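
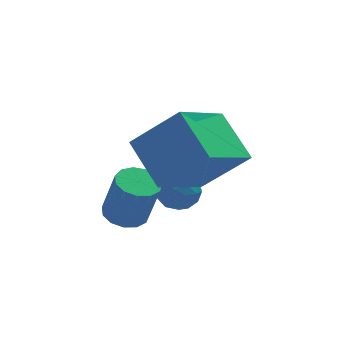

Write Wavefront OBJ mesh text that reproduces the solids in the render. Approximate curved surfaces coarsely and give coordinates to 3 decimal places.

v 1.181 -1.723 -1.034
v 1.508 -1.201 -0.965
v 1.786 -1.555 0.402
v 1.459 -2.077 0.334
v 1.179 -1.123 -0.878
v 1.457 -1.477 0.49
v 0.85 -1.235 -0.84
v 1.129 -1.59 0.527
v 0.627 -1.503 -0.864
v 0.905 -1.857 0.504
v 0.579 -1.84 -0.942
v 0.857 -2.194 0.426
v 0.722 -2.14 -1.049
v 1.001 -2.494 0.319
v 1.011 -2.308 -1.151
v 1.29 -2.662 0.217
v 1.354 -2.29 -1.216
v 1.633 -2.644 0.152
v 1.642 -2.092 -1.223
v 1.92 -2.446 0.144
v 1.783 -1.776 -1.17
v 2.062 -2.131 0.197
v 1.733 -1.444 -1.074
v 2.012 -1.799 0.293
v 1.743 -2.957 0.641
v 1.324 -1.663 1.558
v 3.139 -1.855 -0.275
v 2.72 -0.562 0.643
v 2.92 -3.438 1.857
v 2.501 -2.145 2.775
v 4.316 -2.337 0.942
v 3.897 -1.043 1.859
v 2.692 -0.55 -1.064
v 3.126 -0.966 -1.287
v 2.334 -1.274 -0.413
v 2.768 -1.69 -0.636
v 2.956 -1.186 -0.287
v 3.178 -0.738 -0.69
v 2.282 -1.502 -1.01
v 2.504 -1.054 -1.413
v 2.873 -1.554 -1.254
v 3.29 -1.359 -0.807
v 2.17 -0.881 -0.893
v 2.587 -0.686 -0.446
v 2.941 -0.694 -1.233
v 2.519 -1.546 -0.467
v 2.63 -1.25 -0.262
v 2.885 -1.494 -0.394
v 2.971 -0.561 -0.881
v 3.226 -0.805 -1.013
v 3.126 -0.935 -0.425
v 2.234 -1.435 -0.687
v 2.489 -1.679 -0.819
v 2.575 -0.746 -1.306
v 2.83 -0.99 -1.438
v 2.334 -1.305 -1.275
v 3.047 -1.284 -1.345
v 2.836 -1.71 -0.962
v 2.551 -1.599 -1.182
v 2.681 -1.336 -1.418
v 3.292 -1.17 -1.082
v 3.081 -1.596 -0.699
v 3.192 -1.299 -0.494
v 3.322 -1.036 -0.731
v 3.143 -1.516 -1.063
v 2.379 -0.644 -1.001
v 2.168 -1.07 -0.618
v 2.138 -1.204 -0.969
v 2.268 -0.941 -1.206
v 2.624 -0.53 -0.738
v 2.413 -0.956 -0.355
v 2.779 -0.904 -0.282
v 2.909 -0.641 -0.518
v 2.317 -0.724 -0.637
f 2 1 5
f 2 5 3
f 3 5 6
f 3 6 4
f 5 1 7
f 5 7 6
f 6 7 8
f 6 8 4
f 7 1 9
f 7 9 8
f 8 9 10
f 8 10 4
f 9 1 11
f 9 11 10
f 10 11 12
f 10 12 4
f 11 1 13
f 11 13 12
f 12 13 14
f 12 14 4
f 13 1 15
f 13 15 14
f 14 15 16
f 14 16 4
f 15 1 17
f 15 17 16
f 16 17 18
f 16 18 4
f 17 1 19
f 17 19 18
f 18 19 20
f 18 20 4
f 19 1 21
f 19 21 20
f 20 21 22
f 20 22 4
f 21 1 23
f 21 23 22
f 22 23 24
f 22 24 4
f 23 1 2
f 23 2 24
f 24 2 3
f 24 3 4
f 26 28 25
f 29 26 25
f 25 28 27
f 27 29 25
f 26 32 28
f 30 26 29
f 30 32 26
f 28 32 27
f 31 29 27
f 27 32 31
f 31 30 29
f 32 30 31
f 33 70 49
f 70 44 73
f 49 73 38
f 70 73 49
f 33 49 45
f 49 38 50
f 45 50 34
f 49 50 45
f 33 45 54
f 45 34 55
f 54 55 40
f 45 55 54
f 33 54 66
f 54 40 69
f 66 69 43
f 54 69 66
f 33 66 70
f 66 43 74
f 70 74 44
f 66 74 70
f 34 50 61
f 50 38 64
f 61 64 42
f 50 64 61
f 38 73 51
f 73 44 72
f 51 72 37
f 73 72 51
f 44 74 71
f 74 43 67
f 71 67 35
f 74 67 71
f 43 69 68
f 69 40 56
f 68 56 39
f 69 56 68
f 40 55 60
f 55 34 57
f 60 57 41
f 55 57 60
f 36 62 48
f 62 42 63
f 48 63 37
f 62 63 48
f 36 48 46
f 48 37 47
f 46 47 35
f 48 47 46
f 36 46 53
f 46 35 52
f 53 52 39
f 46 52 53
f 36 53 58
f 53 39 59
f 58 59 41
f 53 59 58
f 36 58 62
f 58 41 65
f 62 65 42
f 58 65 62
f 37 63 51
f 63 42 64
f 51 64 38
f 63 64 51
f 35 47 71
f 47 37 72
f 71 72 44
f 47 72 71
f 39 52 68
f 52 35 67
f 68 67 43
f 52 67 68
f 41 59 60
f 59 39 56
f 60 56 40
f 59 56 60
f 42 65 61
f 65 41 57
f 61 57 34
f 65 57 61



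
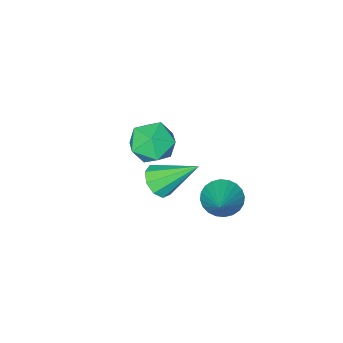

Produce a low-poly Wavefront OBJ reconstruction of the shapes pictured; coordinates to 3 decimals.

v -1.155 -1.625 -2.55
v -0.523 -1.516 -2.16
v -2.125 -0.495 -1.29
v -0.571 -1.155 -2.521
v -0.892 -1.013 -2.895
v -1.336 -1.158 -3.108
v -1.695 -1.521 -3.059
v -1.802 -1.932 -2.772
v -1.605 -2.2 -2.381
v -1.198 -2.198 -2.069
v -0.771 -1.928 -1.982
v -2.111 0.905 -2.02
v -1.668 1.105 -2.656
v -1.149 1.955 -1.02
v -1.892 1.321 -2.667
v -2.15 1.475 -2.58
v -2.402 1.541 -2.408
v -2.609 1.511 -2.177
v -2.741 1.389 -1.922
v -2.776 1.193 -1.682
v -2.711 0.953 -1.493
v -2.554 0.706 -1.385
v -2.33 0.489 -1.373
v -2.072 0.336 -1.46
v -1.82 0.269 -1.632
v -1.613 0.299 -1.863
v -1.481 0.422 -2.118
v -1.446 0.618 -2.358
v -1.511 0.858 -2.547
v -0.136 0.484 1.42
v 0.618 0.75 1.926
v -0.138 -0.87 2.134
v 0.616 -0.604 2.64
v -0.223 -0.193 2.79
v -0.222 0.644 2.349
v 0.702 -0.764 1.711
v 0.703 0.073 1.27
v 1.136 -0.021 2.106
v 0.564 0.331 2.773
v -0.084 -0.451 1.287
v -0.656 -0.099 1.954
f 2 1 4
f 2 4 3
f 4 1 5
f 4 5 3
f 5 1 6
f 5 6 3
f 6 1 7
f 6 7 3
f 7 1 8
f 7 8 3
f 8 1 9
f 8 9 3
f 9 1 10
f 9 10 3
f 10 1 11
f 10 11 3
f 11 1 2
f 11 2 3
f 13 12 15
f 13 15 14
f 15 12 16
f 15 16 14
f 16 12 17
f 16 17 14
f 17 12 18
f 17 18 14
f 18 12 19
f 18 19 14
f 19 12 20
f 19 20 14
f 20 12 21
f 20 21 14
f 21 12 22
f 21 22 14
f 22 12 23
f 22 23 14
f 23 12 24
f 23 24 14
f 24 12 25
f 24 25 14
f 25 12 26
f 25 26 14
f 26 12 27
f 26 27 14
f 27 12 28
f 27 28 14
f 28 12 29
f 28 29 14
f 29 12 13
f 29 13 14
f 30 41 35
f 30 35 31
f 30 31 37
f 30 37 40
f 30 40 41
f 31 35 39
f 35 41 34
f 41 40 32
f 40 37 36
f 37 31 38
f 33 39 34
f 33 34 32
f 33 32 36
f 33 36 38
f 33 38 39
f 34 39 35
f 32 34 41
f 36 32 40
f 38 36 37
f 39 38 31



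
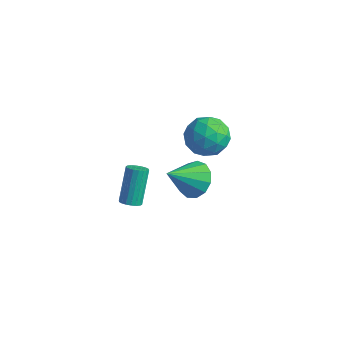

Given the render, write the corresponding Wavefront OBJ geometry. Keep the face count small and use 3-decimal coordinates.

v -0.626 -0.058 1.278
v 0.38 -0.057 1.698
v -1.194 -1.522 2.642
v 0.06 0.361 2.014
v -0.477 0.647 2.096
v -1.062 0.708 1.918
v -1.508 0.526 1.537
v -1.674 0.159 1.074
v -1.507 -0.277 0.675
v -1.06 -0.644 0.468
v -0.475 -0.825 0.518
v 0.062 -0.762 0.809
v 0.381 -0.476 1.249
v -1.017 -4.427 2.849
v -0.527 -4.577 3.075
v -0.952 -3.523 4.697
v -1.443 -3.373 4.471
v -0.471 -4.366 2.953
v -0.896 -3.313 4.575
v -0.522 -4.168 2.811
v -0.947 -3.115 4.433
v -0.672 -4.021 2.677
v -1.097 -2.968 4.299
v -0.89 -3.955 2.576
v -1.315 -2.901 4.198
v -1.133 -3.981 2.53
v -1.558 -2.928 4.152
v -1.354 -4.096 2.546
v -1.779 -3.043 4.168
v -1.508 -4.277 2.623
v -1.933 -3.223 4.245
v -1.564 -4.487 2.745
v -1.989 -3.434 4.367
v -1.513 -4.685 2.887
v -1.938 -3.632 4.509
v -1.363 -4.832 3.021
v -1.788 -3.779 4.643
v -1.145 -4.899 3.122
v -1.57 -3.845 4.744
v -0.902 -4.872 3.168
v -1.327 -3.819 4.79
v -0.681 -4.757 3.152
v -1.106 -3.704 4.774
v -2.507 2.701 2.751
v -1.562 3.155 2.087
v -1.498 0.985 3.013
v -0.553 1.439 2.349
v -0.808 1.909 3.469
v -1.431 2.97 3.307
v -1.629 1.17 1.793
v -2.252 2.231 1.631
v -1.019 2.209 1.495
v -0.512 2.666 2.531
v -2.548 1.474 2.569
v -2.041 1.931 3.605
v -2.123 3.079 2.396
v -0.937 1.061 2.704
v -1.087 1.338 3.362
v -0.531 1.605 2.972
v -2.046 2.97 3.113
v -1.49 3.237 2.723
v -1.047 2.504 3.535
v -1.57 0.903 2.377
v -1.014 1.17 1.987
v -2.529 2.535 2.128
v -1.973 2.802 1.738
v -2.013 1.636 1.565
v -1.248 2.79 1.658
v -0.656 1.781 1.812
v -1.288 1.623 1.485
v -1.654 2.246 1.39
v -0.95 3.058 2.267
v -0.357 2.049 2.421
v -0.507 2.326 3.079
v -0.873 2.949 2.984
v -0.631 2.502 1.919
v -2.703 2.091 2.679
v -2.11 1.082 2.833
v -2.187 1.191 2.116
v -2.553 1.814 2.021
v -2.404 2.359 3.288
v -1.812 1.35 3.442
v -1.406 1.894 3.71
v -1.772 2.517 3.615
v -2.429 1.638 3.181
f 2 1 4
f 2 4 3
f 4 1 5
f 4 5 3
f 5 1 6
f 5 6 3
f 6 1 7
f 6 7 3
f 7 1 8
f 7 8 3
f 8 1 9
f 8 9 3
f 9 1 10
f 9 10 3
f 10 1 11
f 10 11 3
f 11 1 12
f 11 12 3
f 12 1 13
f 12 13 3
f 13 1 2
f 13 2 3
f 15 14 18
f 15 18 16
f 16 18 19
f 16 19 17
f 18 14 20
f 18 20 19
f 19 20 21
f 19 21 17
f 20 14 22
f 20 22 21
f 21 22 23
f 21 23 17
f 22 14 24
f 22 24 23
f 23 24 25
f 23 25 17
f 24 14 26
f 24 26 25
f 25 26 27
f 25 27 17
f 26 14 28
f 26 28 27
f 27 28 29
f 27 29 17
f 28 14 30
f 28 30 29
f 29 30 31
f 29 31 17
f 30 14 32
f 30 32 31
f 31 32 33
f 31 33 17
f 32 14 34
f 32 34 33
f 33 34 35
f 33 35 17
f 34 14 36
f 34 36 35
f 35 36 37
f 35 37 17
f 36 14 38
f 36 38 37
f 37 38 39
f 37 39 17
f 38 14 40
f 38 40 39
f 39 40 41
f 39 41 17
f 40 14 42
f 40 42 41
f 41 42 43
f 41 43 17
f 42 14 15
f 42 15 43
f 43 15 16
f 43 16 17
f 44 81 60
f 81 55 84
f 60 84 49
f 81 84 60
f 44 60 56
f 60 49 61
f 56 61 45
f 60 61 56
f 44 56 65
f 56 45 66
f 65 66 51
f 56 66 65
f 44 65 77
f 65 51 80
f 77 80 54
f 65 80 77
f 44 77 81
f 77 54 85
f 81 85 55
f 77 85 81
f 45 61 72
f 61 49 75
f 72 75 53
f 61 75 72
f 49 84 62
f 84 55 83
f 62 83 48
f 84 83 62
f 55 85 82
f 85 54 78
f 82 78 46
f 85 78 82
f 54 80 79
f 80 51 67
f 79 67 50
f 80 67 79
f 51 66 71
f 66 45 68
f 71 68 52
f 66 68 71
f 47 73 59
f 73 53 74
f 59 74 48
f 73 74 59
f 47 59 57
f 59 48 58
f 57 58 46
f 59 58 57
f 47 57 64
f 57 46 63
f 64 63 50
f 57 63 64
f 47 64 69
f 64 50 70
f 69 70 52
f 64 70 69
f 47 69 73
f 69 52 76
f 73 76 53
f 69 76 73
f 48 74 62
f 74 53 75
f 62 75 49
f 74 75 62
f 46 58 82
f 58 48 83
f 82 83 55
f 58 83 82
f 50 63 79
f 63 46 78
f 79 78 54
f 63 78 79
f 52 70 71
f 70 50 67
f 71 67 51
f 70 67 71
f 53 76 72
f 76 52 68
f 72 68 45
f 76 68 72



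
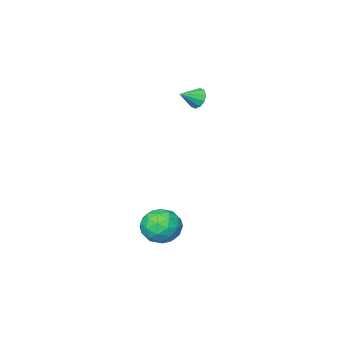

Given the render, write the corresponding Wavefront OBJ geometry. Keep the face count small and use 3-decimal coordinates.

v -4.197 -1.791 3.664
v -3.851 -1.546 3.046
v -3.063 -1.949 4.236
v -3.936 -1.179 3.316
v -4.121 -1.047 3.72
v -4.335 -1.198 4.103
v -4.496 -1.576 4.317
v -4.543 -2.036 4.283
v -4.458 -2.402 4.012
v -4.273 -2.535 3.608
v -4.059 -2.383 3.226
v -3.898 -2.006 3.011
v 0.463 2.098 -4.54
v 1.525 1.591 -4.117
v -0.605 0.809 -3.403
v 0.457 0.302 -2.98
v 0.142 1.465 -2.644
v 0.802 2.262 -3.348
v 0.118 0.138 -4.172
v 0.778 0.935 -4.876
v 1.312 0.38 -3.89
v 1.327 1.2 -2.945
v -0.407 1.2 -4.575
v -0.392 2.02 -3.63
v 1.088 1.958 -4.429
v -0.168 0.442 -3.091
v -0.353 1.126 -2.894
v 0.272 0.828 -2.645
v 0.663 2.352 -3.976
v 1.288 2.055 -3.728
v 0.475 1.98 -2.862
v -0.368 0.345 -3.792
v 0.257 0.048 -3.544
v 0.648 1.572 -4.875
v 1.273 1.274 -4.626
v 0.445 0.42 -4.658
v 1.587 0.948 -4.046
v 0.959 0.19 -3.378
v 0.76 0.093 -4.079
v 1.148 0.562 -4.492
v 1.596 1.43 -3.491
v 0.968 0.672 -2.822
v 0.783 1.356 -2.625
v 1.171 1.825 -3.039
v 1.471 0.718 -3.358
v -0.048 1.728 -4.698
v -0.676 0.97 -4.029
v -0.251 0.575 -4.481
v 0.137 1.044 -4.895
v -0.039 2.21 -4.142
v -0.667 1.452 -3.474
v -0.228 1.838 -3.028
v 0.16 2.307 -3.441
v -0.551 1.682 -4.162
f 2 1 4
f 2 4 3
f 4 1 5
f 4 5 3
f 5 1 6
f 5 6 3
f 6 1 7
f 6 7 3
f 7 1 8
f 7 8 3
f 8 1 9
f 8 9 3
f 9 1 10
f 9 10 3
f 10 1 11
f 10 11 3
f 11 1 12
f 11 12 3
f 12 1 2
f 12 2 3
f 13 50 29
f 50 24 53
f 29 53 18
f 50 53 29
f 13 29 25
f 29 18 30
f 25 30 14
f 29 30 25
f 13 25 34
f 25 14 35
f 34 35 20
f 25 35 34
f 13 34 46
f 34 20 49
f 46 49 23
f 34 49 46
f 13 46 50
f 46 23 54
f 50 54 24
f 46 54 50
f 14 30 41
f 30 18 44
f 41 44 22
f 30 44 41
f 18 53 31
f 53 24 52
f 31 52 17
f 53 52 31
f 24 54 51
f 54 23 47
f 51 47 15
f 54 47 51
f 23 49 48
f 49 20 36
f 48 36 19
f 49 36 48
f 20 35 40
f 35 14 37
f 40 37 21
f 35 37 40
f 16 42 28
f 42 22 43
f 28 43 17
f 42 43 28
f 16 28 26
f 28 17 27
f 26 27 15
f 28 27 26
f 16 26 33
f 26 15 32
f 33 32 19
f 26 32 33
f 16 33 38
f 33 19 39
f 38 39 21
f 33 39 38
f 16 38 42
f 38 21 45
f 42 45 22
f 38 45 42
f 17 43 31
f 43 22 44
f 31 44 18
f 43 44 31
f 15 27 51
f 27 17 52
f 51 52 24
f 27 52 51
f 19 32 48
f 32 15 47
f 48 47 23
f 32 47 48
f 21 39 40
f 39 19 36
f 40 36 20
f 39 36 40
f 22 45 41
f 45 21 37
f 41 37 14
f 45 37 41



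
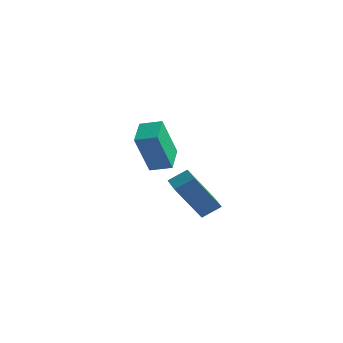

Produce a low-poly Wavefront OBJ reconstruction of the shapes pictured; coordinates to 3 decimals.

v 2.541 -0.609 -1.584
v 2.122 -1.641 0.041
v 2.956 0.031 -1.07
v 2.537 -1 0.555
v 3.443 -1.12 -1.675
v 3.024 -2.151 -0.05
v 3.858 -0.479 -1.161
v 3.439 -1.511 0.464
v -2.746 2.26 -0.71
v -2.714 1.389 1.19
v -1.932 2.777 -0.486
v -1.901 1.906 1.414
v -1.959 1.234 -1.194
v -1.928 0.363 0.706
v -1.146 1.751 -0.97
v -1.114 0.88 0.93
f 2 4 1
f 5 2 1
f 1 4 3
f 3 5 1
f 2 8 4
f 6 2 5
f 6 8 2
f 4 8 3
f 7 5 3
f 3 8 7
f 7 6 5
f 8 6 7
f 10 12 9
f 13 10 9
f 9 12 11
f 11 13 9
f 10 16 12
f 14 10 13
f 14 16 10
f 12 16 11
f 15 13 11
f 11 16 15
f 15 14 13
f 16 14 15



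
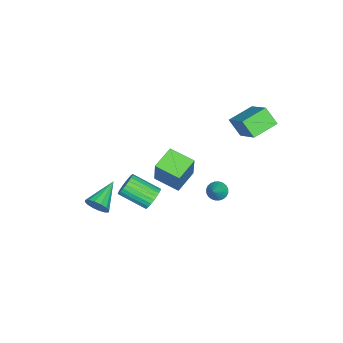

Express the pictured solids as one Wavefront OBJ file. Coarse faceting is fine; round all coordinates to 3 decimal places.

v 2.206 -4.047 -3.979
v 2.493 -3.64 -3.392
v 0.454 -3.933 -3.201
v 2.39 -3.368 -3.665
v 2.237 -3.279 -4.022
v 2.076 -3.395 -4.367
v 1.95 -3.686 -4.609
v 1.892 -4.074 -4.681
v 1.919 -4.454 -4.566
v 2.022 -4.726 -4.293
v 2.175 -4.815 -3.935
v 2.336 -4.699 -3.59
v 2.462 -4.408 -3.348
v 2.519 -4.02 -3.276
v -2.07 1.248 -4.061
v -1.658 1.321 -4.533
v -1.07 1.432 -3.159
v -1.733 1.552 -4.497
v -1.859 1.738 -4.396
v -2.017 1.848 -4.244
v -2.183 1.867 -4.063
v -2.332 1.792 -3.883
v -2.441 1.634 -3.73
v -2.494 1.417 -3.627
v -2.482 1.174 -3.59
v -2.407 0.943 -3.625
v -2.282 0.758 -3.727
v -2.124 0.647 -3.879
v -1.958 0.628 -4.059
v -1.809 0.703 -4.24
v -1.699 0.861 -4.393
v -1.647 1.078 -4.496
v 3.589 0.13 -0.324
v 3.891 -0.148 -0.928
v 4.093 -1.687 -0.12
v 3.791 -1.41 0.484
v 4.121 -0.046 -0.792
v 4.323 -1.586 0.016
v 4.269 0.082 -0.585
v 4.471 -1.458 0.222
v 4.314 0.217 -0.339
v 4.516 -1.322 0.469
v 4.248 0.339 -0.09
v 4.45 -1.2 0.718
v 4.082 0.429 0.123
v 4.284 -1.11 0.931
v 3.841 0.474 0.269
v 4.043 -1.066 1.076
v 3.562 0.466 0.324
v 3.764 -1.073 1.131
v 3.287 0.407 0.28
v 3.489 -1.132 1.088
v 3.057 0.306 0.144
v 3.259 -1.234 0.952
v 2.909 0.178 -0.062
v 3.111 -1.362 0.745
v 2.864 0.042 -0.309
v 3.066 -1.497 0.499
v 2.93 -0.08 -0.558
v 3.132 -1.619 0.25
v 3.096 -0.17 -0.771
v 3.298 -1.709 0.037
v 3.337 -0.214 -0.916
v 3.539 -1.754 -0.109
v 3.616 -0.207 -0.971
v 3.818 -1.746 -0.164
v -4.254 2.969 1.007
v -4.41 2.189 1.945
v -3.086 4.285 2.295
v -3.242 3.505 3.233
v -2.918 2.195 0.587
v -3.074 1.415 1.525
v -1.75 3.511 1.875
v -1.906 2.731 2.813
v -0.835 -1.11 -1.302
v -0.211 -0.751 0.478
v -0.714 0.406 -1.65
v -0.09 0.765 0.131
v 0.57 -1.325 -1.751
v 1.194 -0.966 0.03
v 0.691 0.191 -2.098
v 1.315 0.55 -0.318
f 2 1 4
f 2 4 3
f 4 1 5
f 4 5 3
f 5 1 6
f 5 6 3
f 6 1 7
f 6 7 3
f 7 1 8
f 7 8 3
f 8 1 9
f 8 9 3
f 9 1 10
f 9 10 3
f 10 1 11
f 10 11 3
f 11 1 12
f 11 12 3
f 12 1 13
f 12 13 3
f 13 1 14
f 13 14 3
f 14 1 2
f 14 2 3
f 16 15 18
f 16 18 17
f 18 15 19
f 18 19 17
f 19 15 20
f 19 20 17
f 20 15 21
f 20 21 17
f 21 15 22
f 21 22 17
f 22 15 23
f 22 23 17
f 23 15 24
f 23 24 17
f 24 15 25
f 24 25 17
f 25 15 26
f 25 26 17
f 26 15 27
f 26 27 17
f 27 15 28
f 27 28 17
f 28 15 29
f 28 29 17
f 29 15 30
f 29 30 17
f 30 15 31
f 30 31 17
f 31 15 32
f 31 32 17
f 32 15 16
f 32 16 17
f 34 33 37
f 34 37 35
f 35 37 38
f 35 38 36
f 37 33 39
f 37 39 38
f 38 39 40
f 38 40 36
f 39 33 41
f 39 41 40
f 40 41 42
f 40 42 36
f 41 33 43
f 41 43 42
f 42 43 44
f 42 44 36
f 43 33 45
f 43 45 44
f 44 45 46
f 44 46 36
f 45 33 47
f 45 47 46
f 46 47 48
f 46 48 36
f 47 33 49
f 47 49 48
f 48 49 50
f 48 50 36
f 49 33 51
f 49 51 50
f 50 51 52
f 50 52 36
f 51 33 53
f 51 53 52
f 52 53 54
f 52 54 36
f 53 33 55
f 53 55 54
f 54 55 56
f 54 56 36
f 55 33 57
f 55 57 56
f 56 57 58
f 56 58 36
f 57 33 59
f 57 59 58
f 58 59 60
f 58 60 36
f 59 33 61
f 59 61 60
f 60 61 62
f 60 62 36
f 61 33 63
f 61 63 62
f 62 63 64
f 62 64 36
f 63 33 65
f 63 65 64
f 64 65 66
f 64 66 36
f 65 33 34
f 65 34 66
f 66 34 35
f 66 35 36
f 68 70 67
f 71 68 67
f 67 70 69
f 69 71 67
f 68 74 70
f 72 68 71
f 72 74 68
f 70 74 69
f 73 71 69
f 69 74 73
f 73 72 71
f 74 72 73
f 76 78 75
f 79 76 75
f 75 78 77
f 77 79 75
f 76 82 78
f 80 76 79
f 80 82 76
f 78 82 77
f 81 79 77
f 77 82 81
f 81 80 79
f 82 80 81



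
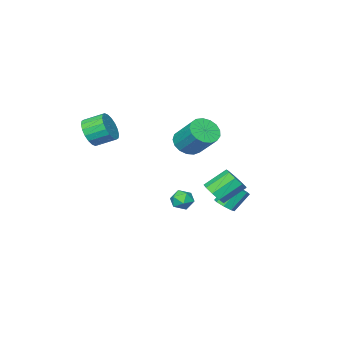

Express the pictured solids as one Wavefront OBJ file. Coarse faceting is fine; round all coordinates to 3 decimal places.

v -1.576 0.117 -3.082
v -1.322 -0.31 -2.782
v -2.07 -0.063 -1.798
v -2.324 0.363 -2.098
v -1.12 0.081 -2.726
v -1.867 0.327 -1.742
v -1.184 0.493 -2.879
v -1.932 0.739 -1.895
v -1.479 0.684 -3.15
v -2.226 0.931 -2.166
v -1.83 0.543 -3.382
v -2.578 0.79 -2.398
v -2.033 0.153 -3.438
v -2.78 0.399 -2.454
v -1.968 -0.259 -3.285
v -2.716 -0.013 -2.301
v -1.674 -0.451 -3.014
v -2.421 -0.204 -2.03
v 0.49 1.653 -1.167
v 0.959 1.64 -0.634
v -0.002 2.114 0.221
v -0.47 2.127 -0.313
v 0.973 2.071 -0.857
v 0.012 2.545 -0.003
v 0.761 2.307 -1.225
v -0.199 2.781 -0.371
v 0.423 2.236 -1.567
v -0.538 2.71 -0.712
v 0.116 1.893 -1.721
v -0.844 2.367 -0.866
v -0.016 1.437 -1.616
v -0.976 1.911 -0.762
v 0.089 1.083 -1.301
v -0.871 1.556 -0.447
v 0.382 0.995 -0.924
v -0.578 1.469 -0.069
v 0.725 1.215 -0.66
v -0.235 1.689 0.194
v 3.005 -4.215 1.582
v 3.511 -4.201 2.252
v 2.862 -3.452 2.728
v 2.355 -3.465 2.058
v 3.657 -3.936 2.032
v 3.007 -3.187 2.509
v 3.673 -3.726 1.723
v 3.023 -2.976 2.2
v 3.557 -3.612 1.387
v 2.907 -2.863 1.863
v 3.331 -3.618 1.089
v 2.682 -2.869 1.565
v 3.041 -3.742 0.888
v 2.392 -2.993 1.365
v 2.744 -3.96 0.825
v 2.094 -3.21 1.302
v 2.498 -4.228 0.912
v 1.849 -3.479 1.388
v 2.353 -4.493 1.131
v 1.703 -3.744 1.608
v 2.337 -4.704 1.44
v 1.687 -3.954 1.917
v 2.453 -4.817 1.777
v 1.803 -4.068 2.253
v 2.678 -4.811 2.075
v 2.029 -4.062 2.551
v 2.968 -4.687 2.275
v 2.319 -3.938 2.752
v 3.266 -4.47 2.338
v 2.616 -3.72 2.815
v -1.434 -2.43 -4.202
v -1.114 -2.268 -3.645
v -1.846 -3.292 -3.715
v -1.526 -3.13 -3.158
v -2.029 -2.756 -3.372
v -1.775 -2.223 -3.673
v -1.185 -3.337 -3.687
v -0.931 -2.804 -3.988
v -0.961 -2.828 -3.327
v -1.482 -2.469 -3.132
v -1.478 -3.091 -4.228
v -1.999 -2.732 -4.033
v 1.015 0.466 1.882
v 1.445 0.007 2.36
v 1.475 1.195 3.475
v 1.045 1.654 2.998
v 1.704 0.192 2.155
v 1.734 1.38 3.271
v 1.805 0.44 1.888
v 1.834 1.628 3.004
v 1.725 0.694 1.62
v 1.754 1.882 2.736
v 1.482 0.896 1.412
v 1.512 2.084 2.528
v 1.132 0.999 1.311
v 1.162 2.187 2.427
v 0.756 0.98 1.341
v 0.786 2.168 2.457
v 0.439 0.844 1.496
v 0.469 2.031 2.611
v 0.254 0.62 1.738
v 0.284 1.808 2.854
v 0.243 0.362 2.014
v 0.273 1.55 3.13
v 0.409 0.127 2.259
v 0.439 1.315 3.375
v 0.714 -0.03 2.418
v 0.744 1.158 3.534
v 1.088 -0.073 2.454
v 1.118 1.114 3.57
f 2 1 5
f 2 5 3
f 3 5 6
f 3 6 4
f 5 1 7
f 5 7 6
f 6 7 8
f 6 8 4
f 7 1 9
f 7 9 8
f 8 9 10
f 8 10 4
f 9 1 11
f 9 11 10
f 10 11 12
f 10 12 4
f 11 1 13
f 11 13 12
f 12 13 14
f 12 14 4
f 13 1 15
f 13 15 14
f 14 15 16
f 14 16 4
f 15 1 17
f 15 17 16
f 16 17 18
f 16 18 4
f 17 1 2
f 17 2 18
f 18 2 3
f 18 3 4
f 20 19 23
f 20 23 21
f 21 23 24
f 21 24 22
f 23 19 25
f 23 25 24
f 24 25 26
f 24 26 22
f 25 19 27
f 25 27 26
f 26 27 28
f 26 28 22
f 27 19 29
f 27 29 28
f 28 29 30
f 28 30 22
f 29 19 31
f 29 31 30
f 30 31 32
f 30 32 22
f 31 19 33
f 31 33 32
f 32 33 34
f 32 34 22
f 33 19 35
f 33 35 34
f 34 35 36
f 34 36 22
f 35 19 37
f 35 37 36
f 36 37 38
f 36 38 22
f 37 19 20
f 37 20 38
f 38 20 21
f 38 21 22
f 40 39 43
f 40 43 41
f 41 43 44
f 41 44 42
f 43 39 45
f 43 45 44
f 44 45 46
f 44 46 42
f 45 39 47
f 45 47 46
f 46 47 48
f 46 48 42
f 47 39 49
f 47 49 48
f 48 49 50
f 48 50 42
f 49 39 51
f 49 51 50
f 50 51 52
f 50 52 42
f 51 39 53
f 51 53 52
f 52 53 54
f 52 54 42
f 53 39 55
f 53 55 54
f 54 55 56
f 54 56 42
f 55 39 57
f 55 57 56
f 56 57 58
f 56 58 42
f 57 39 59
f 57 59 58
f 58 59 60
f 58 60 42
f 59 39 61
f 59 61 60
f 60 61 62
f 60 62 42
f 61 39 63
f 61 63 62
f 62 63 64
f 62 64 42
f 63 39 65
f 63 65 64
f 64 65 66
f 64 66 42
f 65 39 67
f 65 67 66
f 66 67 68
f 66 68 42
f 67 39 40
f 67 40 68
f 68 40 41
f 68 41 42
f 69 80 74
f 69 74 70
f 69 70 76
f 69 76 79
f 69 79 80
f 70 74 78
f 74 80 73
f 80 79 71
f 79 76 75
f 76 70 77
f 72 78 73
f 72 73 71
f 72 71 75
f 72 75 77
f 72 77 78
f 73 78 74
f 71 73 80
f 75 71 79
f 77 75 76
f 78 77 70
f 82 81 85
f 82 85 83
f 83 85 86
f 83 86 84
f 85 81 87
f 85 87 86
f 86 87 88
f 86 88 84
f 87 81 89
f 87 89 88
f 88 89 90
f 88 90 84
f 89 81 91
f 89 91 90
f 90 91 92
f 90 92 84
f 91 81 93
f 91 93 92
f 92 93 94
f 92 94 84
f 93 81 95
f 93 95 94
f 94 95 96
f 94 96 84
f 95 81 97
f 95 97 96
f 96 97 98
f 96 98 84
f 97 81 99
f 97 99 98
f 98 99 100
f 98 100 84
f 99 81 101
f 99 101 100
f 100 101 102
f 100 102 84
f 101 81 103
f 101 103 102
f 102 103 104
f 102 104 84
f 103 81 105
f 103 105 104
f 104 105 106
f 104 106 84
f 105 81 107
f 105 107 106
f 106 107 108
f 106 108 84
f 107 81 82
f 107 82 108
f 108 82 83
f 108 83 84



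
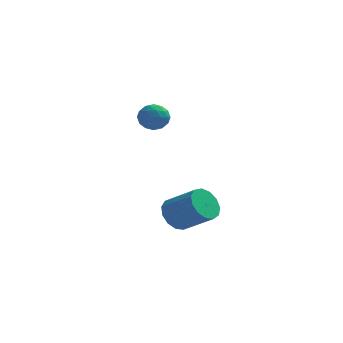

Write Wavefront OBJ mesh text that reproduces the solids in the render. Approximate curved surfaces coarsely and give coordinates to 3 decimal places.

v 0.462 -1.412 -3.182
v 0.809 -1.653 -3.813
v 2.006 -2.03 -3.01
v 1.658 -1.788 -2.378
v 0.911 -1.24 -3.77
v 2.108 -1.616 -2.967
v 0.87 -0.88 -3.541
v 2.067 -1.257 -2.737
v 0.699 -0.69 -3.197
v 1.896 -1.067 -2.394
v 0.453 -0.728 -2.849
v 1.65 -1.105 -2.045
v 0.21 -0.984 -2.606
v 1.407 -1.361 -1.803
v 0.046 -1.375 -2.546
v 1.243 -1.752 -1.743
v 0.015 -1.778 -2.688
v 1.212 -2.155 -1.885
v 0.125 -2.064 -2.987
v 1.322 -2.441 -2.183
v 0.342 -2.144 -3.347
v 1.539 -2.521 -2.544
v 0.597 -1.99 -3.655
v 1.794 -2.367 -2.852
v -2.018 3.328 -0.28
v -1.769 3.724 0.218
v -1.331 2.516 0.022
v -1.082 2.912 0.52
v -1.721 2.674 0.56
v -2.146 3.175 0.373
v -0.954 3.065 -0.133
v -1.379 3.566 -0.32
v -1.112 3.561 0.309
v -1.586 3.32 0.738
v -1.514 2.92 -0.498
v -1.988 2.679 -0.069
v -1.954 3.597 -0.058
v -1.146 2.643 0.298
v -1.522 2.503 0.321
v -1.376 2.735 0.614
v -2.175 3.275 0.034
v -2.029 3.508 0.327
v -2.001 2.89 0.528
v -1.071 2.732 -0.087
v -0.925 2.965 0.206
v -1.724 3.505 -0.374
v -1.578 3.737 -0.081
v -1.099 3.35 -0.288
v -1.421 3.734 0.289
v -1.017 3.257 0.466
v -0.942 3.347 0.082
v -1.192 3.642 -0.028
v -1.7 3.592 0.541
v -1.296 3.115 0.718
v -1.672 2.975 0.742
v -1.921 3.27 0.632
v -1.313 3.497 0.594
v -1.804 3.125 -0.478
v -1.4 2.648 -0.301
v -1.179 2.97 -0.392
v -1.428 3.265 -0.502
v -2.083 2.983 -0.226
v -1.679 2.506 -0.049
v -1.908 2.598 0.268
v -2.158 2.893 0.158
v -1.787 2.743 -0.354
f 2 1 5
f 2 5 3
f 3 5 6
f 3 6 4
f 5 1 7
f 5 7 6
f 6 7 8
f 6 8 4
f 7 1 9
f 7 9 8
f 8 9 10
f 8 10 4
f 9 1 11
f 9 11 10
f 10 11 12
f 10 12 4
f 11 1 13
f 11 13 12
f 12 13 14
f 12 14 4
f 13 1 15
f 13 15 14
f 14 15 16
f 14 16 4
f 15 1 17
f 15 17 16
f 16 17 18
f 16 18 4
f 17 1 19
f 17 19 18
f 18 19 20
f 18 20 4
f 19 1 21
f 19 21 20
f 20 21 22
f 20 22 4
f 21 1 23
f 21 23 22
f 22 23 24
f 22 24 4
f 23 1 2
f 23 2 24
f 24 2 3
f 24 3 4
f 25 62 41
f 62 36 65
f 41 65 30
f 62 65 41
f 25 41 37
f 41 30 42
f 37 42 26
f 41 42 37
f 25 37 46
f 37 26 47
f 46 47 32
f 37 47 46
f 25 46 58
f 46 32 61
f 58 61 35
f 46 61 58
f 25 58 62
f 58 35 66
f 62 66 36
f 58 66 62
f 26 42 53
f 42 30 56
f 53 56 34
f 42 56 53
f 30 65 43
f 65 36 64
f 43 64 29
f 65 64 43
f 36 66 63
f 66 35 59
f 63 59 27
f 66 59 63
f 35 61 60
f 61 32 48
f 60 48 31
f 61 48 60
f 32 47 52
f 47 26 49
f 52 49 33
f 47 49 52
f 28 54 40
f 54 34 55
f 40 55 29
f 54 55 40
f 28 40 38
f 40 29 39
f 38 39 27
f 40 39 38
f 28 38 45
f 38 27 44
f 45 44 31
f 38 44 45
f 28 45 50
f 45 31 51
f 50 51 33
f 45 51 50
f 28 50 54
f 50 33 57
f 54 57 34
f 50 57 54
f 29 55 43
f 55 34 56
f 43 56 30
f 55 56 43
f 27 39 63
f 39 29 64
f 63 64 36
f 39 64 63
f 31 44 60
f 44 27 59
f 60 59 35
f 44 59 60
f 33 51 52
f 51 31 48
f 52 48 32
f 51 48 52
f 34 57 53
f 57 33 49
f 53 49 26
f 57 49 53



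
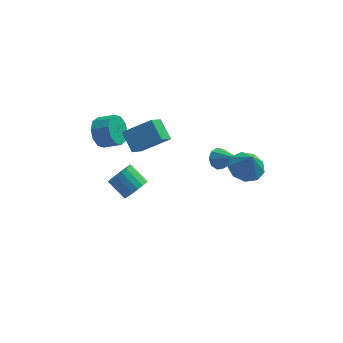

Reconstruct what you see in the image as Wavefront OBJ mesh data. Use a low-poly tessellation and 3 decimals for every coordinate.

v -1.917 1.248 1.048
v -2.499 -0.04 2.39
v -2.455 2.321 1.843
v -3.038 1.033 3.186
v -0.222 1.427 1.954
v -0.805 0.139 3.297
v -0.761 2.5 2.75
v -1.343 1.212 4.092
v 2.646 2.525 -1.387
v 3.228 2.971 -1.545
v 3.754 1.475 -0.273
v 2.979 3.147 -1.133
v 2.575 3.032 -0.839
v 2.203 2.679 -0.802
v 2.04 2.255 -1.039
v 2.16 1.957 -1.439
v 2.507 1.925 -1.815
v 2.92 2.173 -1.991
v 3.205 2.587 -1.884
v -2.279 1.476 -3.101
v -1.803 2.204 -3.29
v -2.745 3.032 -2.468
v -3.221 2.304 -2.279
v -2.069 2.193 -3.584
v -3.011 3.022 -2.761
v -2.376 2.041 -3.782
v -3.318 2.87 -2.959
v -2.664 1.776 -3.845
v -3.606 2.605 -3.023
v -2.876 1.452 -3.761
v -3.818 2.281 -2.938
v -2.97 1.133 -3.546
v -3.911 1.962 -2.724
v -2.926 0.881 -3.243
v -3.868 1.71 -2.421
v -2.755 0.748 -2.912
v -3.697 1.576 -2.09
v -2.489 0.758 -2.619
v -3.431 1.587 -1.796
v -2.182 0.91 -2.421
v -3.124 1.739 -1.598
v -1.894 1.175 -2.357
v -2.836 2.004 -1.535
v -1.682 1.499 -2.442
v -2.624 2.328 -1.619
v -1.589 1.818 -2.656
v -2.53 2.647 -1.834
v -1.632 2.07 -2.959
v -2.574 2.899 -2.137
v 3.844 -1.652 2.369
v 4.83 -1.218 2.291
v 4.116 -2.028 3.731
v 4.349 -0.71 2.527
v 3.631 -0.643 2.69
v 3.013 -1.047 2.702
v 2.784 -1.735 2.558
v 3.05 -2.383 2.325
v 3.688 -2.69 2.113
v 4.399 -2.51 2.02
v 4.85 -1.929 2.091
v -4.246 2.811 1.33
v -3.692 3.222 0.565
v -2.68 2.901 1.125
v -3.234 2.489 1.89
v -3.79 3.674 1.003
v -2.778 3.353 1.562
v -4.062 3.797 1.565
v -3.05 3.475 2.124
v -4.404 3.543 2.038
v -3.393 3.221 2.597
v -4.686 3.009 2.24
v -3.674 2.687 2.8
v -4.8 2.399 2.095
v -3.788 2.078 2.655
v -4.702 1.947 1.658
v -3.69 1.626 2.217
v -4.43 1.825 1.096
v -3.418 1.503 1.655
v -4.087 2.079 0.623
v -3.076 1.757 1.182
v -3.806 2.613 0.42
v -2.794 2.291 0.98
f 2 4 1
f 5 2 1
f 1 4 3
f 3 5 1
f 2 8 4
f 6 2 5
f 6 8 2
f 4 8 3
f 7 5 3
f 3 8 7
f 7 6 5
f 8 6 7
f 10 9 12
f 10 12 11
f 12 9 13
f 12 13 11
f 13 9 14
f 13 14 11
f 14 9 15
f 14 15 11
f 15 9 16
f 15 16 11
f 16 9 17
f 16 17 11
f 17 9 18
f 17 18 11
f 18 9 19
f 18 19 11
f 19 9 10
f 19 10 11
f 21 20 24
f 21 24 22
f 22 24 25
f 22 25 23
f 24 20 26
f 24 26 25
f 25 26 27
f 25 27 23
f 26 20 28
f 26 28 27
f 27 28 29
f 27 29 23
f 28 20 30
f 28 30 29
f 29 30 31
f 29 31 23
f 30 20 32
f 30 32 31
f 31 32 33
f 31 33 23
f 32 20 34
f 32 34 33
f 33 34 35
f 33 35 23
f 34 20 36
f 34 36 35
f 35 36 37
f 35 37 23
f 36 20 38
f 36 38 37
f 37 38 39
f 37 39 23
f 38 20 40
f 38 40 39
f 39 40 41
f 39 41 23
f 40 20 42
f 40 42 41
f 41 42 43
f 41 43 23
f 42 20 44
f 42 44 43
f 43 44 45
f 43 45 23
f 44 20 46
f 44 46 45
f 45 46 47
f 45 47 23
f 46 20 48
f 46 48 47
f 47 48 49
f 47 49 23
f 48 20 21
f 48 21 49
f 49 21 22
f 49 22 23
f 51 50 53
f 51 53 52
f 53 50 54
f 53 54 52
f 54 50 55
f 54 55 52
f 55 50 56
f 55 56 52
f 56 50 57
f 56 57 52
f 57 50 58
f 57 58 52
f 58 50 59
f 58 59 52
f 59 50 60
f 59 60 52
f 60 50 51
f 60 51 52
f 62 61 65
f 62 65 63
f 63 65 66
f 63 66 64
f 65 61 67
f 65 67 66
f 66 67 68
f 66 68 64
f 67 61 69
f 67 69 68
f 68 69 70
f 68 70 64
f 69 61 71
f 69 71 70
f 70 71 72
f 70 72 64
f 71 61 73
f 71 73 72
f 72 73 74
f 72 74 64
f 73 61 75
f 73 75 74
f 74 75 76
f 74 76 64
f 75 61 77
f 75 77 76
f 76 77 78
f 76 78 64
f 77 61 79
f 77 79 78
f 78 79 80
f 78 80 64
f 79 61 81
f 79 81 80
f 80 81 82
f 80 82 64
f 81 61 62
f 81 62 82
f 82 62 63
f 82 63 64



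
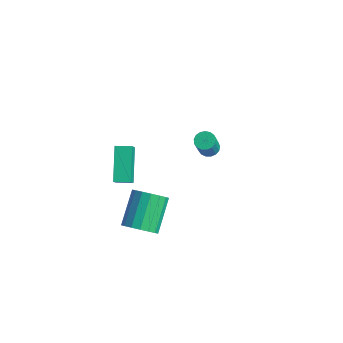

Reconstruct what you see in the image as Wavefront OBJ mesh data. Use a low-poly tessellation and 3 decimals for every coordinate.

v 2.57 -3.208 0.46
v 3.317 -3.263 0.994
v 2.518 -1.887 2.254
v 1.77 -1.832 1.72
v 3.415 -2.943 0.707
v 2.616 -1.567 1.967
v 3.32 -2.684 0.364
v 2.52 -1.308 1.624
v 3.053 -2.545 0.043
v 2.253 -1.169 1.303
v 2.675 -2.558 -0.183
v 1.875 -1.182 1.077
v 2.273 -2.72 -0.261
v 1.473 -1.344 0.999
v 1.939 -2.994 -0.175
v 1.139 -1.618 1.086
v 1.75 -3.316 0.058
v 0.95 -1.94 1.318
v 1.748 -3.614 0.382
v 0.948 -2.238 1.642
v 1.935 -3.819 0.724
v 1.135 -2.443 1.984
v 2.267 -3.884 1.006
v 1.467 -2.508 2.266
v 2.669 -3.794 1.162
v 1.869 -2.418 2.423
v 3.048 -3.57 1.158
v 2.248 -2.194 2.418
v 0.959 -3.454 3.25
v -0.158 -2.417 4.53
v 0.305 -2.771 2.125
v -0.812 -1.734 3.405
v 1.552 -2.846 3.275
v 0.435 -1.809 4.555
v 0.898 -2.163 2.15
v -0.219 -1.126 3.43
v -0.268 3.8 -0.15
v 0.105 4.219 -0.051
v 0.402 3.659 1.208
v 0.028 3.24 1.11
v -0.13 4.317 0.048
v 0.167 3.756 1.307
v -0.396 4.296 0.101
v -0.1 3.735 1.36
v -0.634 4.161 0.097
v -0.337 3.601 1.356
v -0.787 3.944 0.037
v -0.491 3.384 1.296
v -0.822 3.694 -0.067
v -0.526 3.133 1.193
v -0.73 3.468 -0.189
v -0.433 2.908 1.07
v -0.532 3.318 -0.302
v -0.235 2.758 0.957
v -0.273 3.279 -0.38
v 0.023 2.719 0.879
v -0.014 3.359 -0.406
v 0.283 2.799 0.853
v 0.187 3.54 -0.373
v 0.484 2.98 0.887
v 0.284 3.781 -0.288
v 0.581 3.22 0.971
v 0.255 4.026 -0.172
v 0.551 3.465 1.087
f 2 1 5
f 2 5 3
f 3 5 6
f 3 6 4
f 5 1 7
f 5 7 6
f 6 7 8
f 6 8 4
f 7 1 9
f 7 9 8
f 8 9 10
f 8 10 4
f 9 1 11
f 9 11 10
f 10 11 12
f 10 12 4
f 11 1 13
f 11 13 12
f 12 13 14
f 12 14 4
f 13 1 15
f 13 15 14
f 14 15 16
f 14 16 4
f 15 1 17
f 15 17 16
f 16 17 18
f 16 18 4
f 17 1 19
f 17 19 18
f 18 19 20
f 18 20 4
f 19 1 21
f 19 21 20
f 20 21 22
f 20 22 4
f 21 1 23
f 21 23 22
f 22 23 24
f 22 24 4
f 23 1 25
f 23 25 24
f 24 25 26
f 24 26 4
f 25 1 27
f 25 27 26
f 26 27 28
f 26 28 4
f 27 1 2
f 27 2 28
f 28 2 3
f 28 3 4
f 30 32 29
f 33 30 29
f 29 32 31
f 31 33 29
f 30 36 32
f 34 30 33
f 34 36 30
f 32 36 31
f 35 33 31
f 31 36 35
f 35 34 33
f 36 34 35
f 38 37 41
f 38 41 39
f 39 41 42
f 39 42 40
f 41 37 43
f 41 43 42
f 42 43 44
f 42 44 40
f 43 37 45
f 43 45 44
f 44 45 46
f 44 46 40
f 45 37 47
f 45 47 46
f 46 47 48
f 46 48 40
f 47 37 49
f 47 49 48
f 48 49 50
f 48 50 40
f 49 37 51
f 49 51 50
f 50 51 52
f 50 52 40
f 51 37 53
f 51 53 52
f 52 53 54
f 52 54 40
f 53 37 55
f 53 55 54
f 54 55 56
f 54 56 40
f 55 37 57
f 55 57 56
f 56 57 58
f 56 58 40
f 57 37 59
f 57 59 58
f 58 59 60
f 58 60 40
f 59 37 61
f 59 61 60
f 60 61 62
f 60 62 40
f 61 37 63
f 61 63 62
f 62 63 64
f 62 64 40
f 63 37 38
f 63 38 64
f 64 38 39
f 64 39 40



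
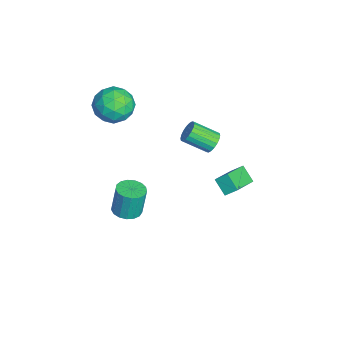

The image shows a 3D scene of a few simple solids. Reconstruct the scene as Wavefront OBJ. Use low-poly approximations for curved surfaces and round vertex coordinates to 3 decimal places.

v -2.897 2.471 0.874
v -2.558 2.1 0.372
v -2.804 0.697 1.245
v -3.143 1.069 1.746
v -2.325 2.181 0.569
v -2.571 0.779 1.442
v -2.205 2.32 0.827
v -2.451 0.918 1.699
v -2.222 2.489 1.093
v -2.468 1.087 1.966
v -2.373 2.654 1.316
v -2.619 1.252 2.189
v -2.627 2.783 1.452
v -2.874 1.381 2.324
v -2.935 2.851 1.473
v -3.182 1.448 2.345
v -3.236 2.843 1.375
v -3.482 1.44 2.248
v -3.469 2.761 1.178
v -3.715 1.359 2.051
v -3.589 2.622 0.921
v -3.835 1.22 1.793
v -3.572 2.453 0.654
v -3.818 1.051 1.527
v -3.421 2.288 0.431
v -3.667 0.886 1.304
v -3.166 2.159 0.296
v -3.413 0.757 1.168
v -2.858 2.092 0.275
v -3.105 0.689 1.147
v 1.244 -2.415 -0.667
v 2.08 -2.447 -0.601
v 1.953 -2.177 1.134
v 1.116 -2.145 1.067
v 2.004 -2.058 -0.667
v 1.877 -1.788 1.067
v 1.753 -1.75 -0.733
v 1.626 -1.481 1.001
v 1.386 -1.595 -0.784
v 1.258 -1.326 0.95
v 0.986 -1.628 -0.809
v 0.859 -1.358 0.926
v 0.645 -1.841 -0.8
v 0.518 -1.571 0.934
v 0.441 -2.185 -0.762
v 0.314 -1.916 0.973
v 0.421 -2.583 -0.701
v 0.294 -2.313 1.033
v 0.59 -2.941 -0.633
v 0.463 -2.671 1.101
v 0.908 -3.179 -0.573
v 0.781 -2.909 1.162
v 1.303 -3.242 -0.534
v 1.176 -2.972 1.2
v 1.685 -3.116 -0.526
v 1.558 -2.846 1.209
v 1.965 -2.829 -0.55
v 1.838 -2.559 1.185
v -4.643 3.636 -3.659
v -3.12 2.615 -2.811
v -4.519 4.327 -3.049
v -2.997 3.306 -2.201
v -3.883 4.154 -4.399
v -2.361 3.133 -3.551
v -3.76 4.845 -3.789
v -2.237 3.824 -2.941
v -4.755 -2.409 2.791
v -3.964 -1.721 3.492
v -3.956 -4.119 3.568
v -3.165 -3.431 4.269
v -4.4 -3.426 4.525
v -4.894 -2.369 4.044
v -3.026 -3.471 3.016
v -3.52 -2.414 2.535
v -2.895 -2.377 3.631
v -3.744 -2.349 4.563
v -4.176 -3.491 2.497
v -5.025 -3.463 3.429
v -4.43 -1.915 3.073
v -3.49 -3.925 3.987
v -4.217 -3.923 4.137
v -3.751 -3.518 4.549
v -4.977 -2.296 3.398
v -4.511 -1.891 3.81
v -4.768 -2.894 4.417
v -3.409 -3.949 3.25
v -2.943 -3.544 3.662
v -4.169 -2.322 2.511
v -3.703 -1.917 2.923
v -3.152 -2.946 2.643
v -3.336 -1.896 3.567
v -2.867 -2.901 4.024
v -2.785 -2.924 3.287
v -3.075 -2.303 3.005
v -3.835 -1.88 4.115
v -3.366 -2.885 4.572
v -4.092 -2.882 4.722
v -4.382 -2.261 4.44
v -3.207 -2.265 4.197
v -4.554 -2.955 2.488
v -4.085 -3.96 2.945
v -3.538 -3.579 2.62
v -3.828 -2.958 2.338
v -5.053 -2.939 3.036
v -4.584 -3.944 3.493
v -4.845 -3.537 4.055
v -5.135 -2.916 3.773
v -4.713 -3.575 2.863
f 2 1 5
f 2 5 3
f 3 5 6
f 3 6 4
f 5 1 7
f 5 7 6
f 6 7 8
f 6 8 4
f 7 1 9
f 7 9 8
f 8 9 10
f 8 10 4
f 9 1 11
f 9 11 10
f 10 11 12
f 10 12 4
f 11 1 13
f 11 13 12
f 12 13 14
f 12 14 4
f 13 1 15
f 13 15 14
f 14 15 16
f 14 16 4
f 15 1 17
f 15 17 16
f 16 17 18
f 16 18 4
f 17 1 19
f 17 19 18
f 18 19 20
f 18 20 4
f 19 1 21
f 19 21 20
f 20 21 22
f 20 22 4
f 21 1 23
f 21 23 22
f 22 23 24
f 22 24 4
f 23 1 25
f 23 25 24
f 24 25 26
f 24 26 4
f 25 1 27
f 25 27 26
f 26 27 28
f 26 28 4
f 27 1 29
f 27 29 28
f 28 29 30
f 28 30 4
f 29 1 2
f 29 2 30
f 30 2 3
f 30 3 4
f 32 31 35
f 32 35 33
f 33 35 36
f 33 36 34
f 35 31 37
f 35 37 36
f 36 37 38
f 36 38 34
f 37 31 39
f 37 39 38
f 38 39 40
f 38 40 34
f 39 31 41
f 39 41 40
f 40 41 42
f 40 42 34
f 41 31 43
f 41 43 42
f 42 43 44
f 42 44 34
f 43 31 45
f 43 45 44
f 44 45 46
f 44 46 34
f 45 31 47
f 45 47 46
f 46 47 48
f 46 48 34
f 47 31 49
f 47 49 48
f 48 49 50
f 48 50 34
f 49 31 51
f 49 51 50
f 50 51 52
f 50 52 34
f 51 31 53
f 51 53 52
f 52 53 54
f 52 54 34
f 53 31 55
f 53 55 54
f 54 55 56
f 54 56 34
f 55 31 57
f 55 57 56
f 56 57 58
f 56 58 34
f 57 31 32
f 57 32 58
f 58 32 33
f 58 33 34
f 60 62 59
f 63 60 59
f 59 62 61
f 61 63 59
f 60 66 62
f 64 60 63
f 64 66 60
f 62 66 61
f 65 63 61
f 61 66 65
f 65 64 63
f 66 64 65
f 67 104 83
f 104 78 107
f 83 107 72
f 104 107 83
f 67 83 79
f 83 72 84
f 79 84 68
f 83 84 79
f 67 79 88
f 79 68 89
f 88 89 74
f 79 89 88
f 67 88 100
f 88 74 103
f 100 103 77
f 88 103 100
f 67 100 104
f 100 77 108
f 104 108 78
f 100 108 104
f 68 84 95
f 84 72 98
f 95 98 76
f 84 98 95
f 72 107 85
f 107 78 106
f 85 106 71
f 107 106 85
f 78 108 105
f 108 77 101
f 105 101 69
f 108 101 105
f 77 103 102
f 103 74 90
f 102 90 73
f 103 90 102
f 74 89 94
f 89 68 91
f 94 91 75
f 89 91 94
f 70 96 82
f 96 76 97
f 82 97 71
f 96 97 82
f 70 82 80
f 82 71 81
f 80 81 69
f 82 81 80
f 70 80 87
f 80 69 86
f 87 86 73
f 80 86 87
f 70 87 92
f 87 73 93
f 92 93 75
f 87 93 92
f 70 92 96
f 92 75 99
f 96 99 76
f 92 99 96
f 71 97 85
f 97 76 98
f 85 98 72
f 97 98 85
f 69 81 105
f 81 71 106
f 105 106 78
f 81 106 105
f 73 86 102
f 86 69 101
f 102 101 77
f 86 101 102
f 75 93 94
f 93 73 90
f 94 90 74
f 93 90 94
f 76 99 95
f 99 75 91
f 95 91 68
f 99 91 95



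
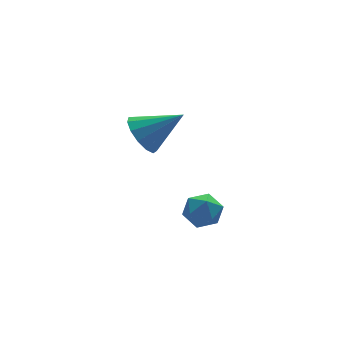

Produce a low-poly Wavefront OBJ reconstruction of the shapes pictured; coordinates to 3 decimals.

v 2.219 -0.038 -1.172
v 2.708 0.465 -1.577
v 3.441 -0.502 -0.268
v 2.54 0.704 -1.226
v 2.27 0.707 -0.858
v 1.983 0.474 -0.59
v 1.771 0.079 -0.507
v 1.701 -0.354 -0.635
v 1.796 -0.686 -0.933
v 2.024 -0.812 -1.307
v 2.315 -0.693 -1.638
v 2.574 -0.365 -1.822
v 2.721 0.066 -1.799
v 2.255 -3.48 -1.822
v 2.588 -3.163 -2.327
v 2.592 -4.457 -2.213
v 2.925 -4.14 -2.718
v 3.146 -4.083 -2.074
v 2.938 -3.479 -1.832
v 2.242 -4.141 -2.708
v 2.034 -3.537 -2.466
v 2.58 -3.571 -2.875
v 3.139 -3.535 -2.483
v 2.041 -4.085 -2.057
v 2.6 -4.049 -1.665
f 2 1 4
f 2 4 3
f 4 1 5
f 4 5 3
f 5 1 6
f 5 6 3
f 6 1 7
f 6 7 3
f 7 1 8
f 7 8 3
f 8 1 9
f 8 9 3
f 9 1 10
f 9 10 3
f 10 1 11
f 10 11 3
f 11 1 12
f 11 12 3
f 12 1 13
f 12 13 3
f 13 1 2
f 13 2 3
f 14 25 19
f 14 19 15
f 14 15 21
f 14 21 24
f 14 24 25
f 15 19 23
f 19 25 18
f 25 24 16
f 24 21 20
f 21 15 22
f 17 23 18
f 17 18 16
f 17 16 20
f 17 20 22
f 17 22 23
f 18 23 19
f 16 18 25
f 20 16 24
f 22 20 21
f 23 22 15



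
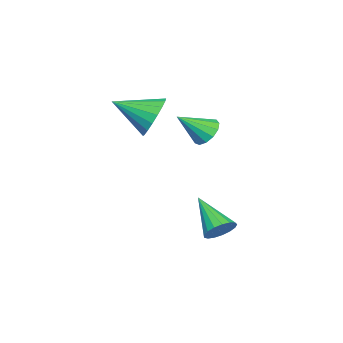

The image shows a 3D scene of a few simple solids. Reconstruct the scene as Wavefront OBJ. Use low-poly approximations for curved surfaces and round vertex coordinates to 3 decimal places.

v -3.658 -2.614 2.526
v -3.231 -2.106 3.314
v -3.182 -4.206 3.294
v -3.663 -2.168 3.454
v -4.094 -2.318 3.411
v -4.439 -2.526 3.192
v -4.629 -2.752 2.841
v -4.626 -2.951 2.428
v -4.432 -3.083 2.034
v -4.085 -3.122 1.738
v -3.653 -3.061 1.598
v -3.222 -2.911 1.641
v -2.877 -2.702 1.86
v -2.687 -2.476 2.211
v -2.689 -2.277 2.624
v -2.884 -2.146 3.018
v -3.897 -0.543 1.976
v -3.377 -0.625 1.484
v -3.123 -1.457 2.944
v -3.274 -0.302 1.706
v -3.369 -0.055 2.014
v -3.631 0.036 2.31
v -3.978 -0.056 2.5
v -4.298 -0.303 2.523
v -4.492 -0.626 2.372
v -4.496 -0.923 2.096
v -4.31 -1.099 1.781
v -3.993 -1.099 1.528
v -3.645 -0.922 1.417
v -2.322 0.679 -2.417
v -1.749 0.657 -1.998
v -3.198 -0.599 -1.283
v -1.938 0.906 -1.865
v -2.215 1.102 -1.858
v -2.517 1.202 -1.979
v -2.774 1.181 -2.2
v -2.927 1.046 -2.472
v -2.942 0.826 -2.73
v -2.814 0.572 -2.917
v -2.574 0.343 -2.99
v -2.276 0.191 -2.931
v -1.988 0.15 -2.755
v -1.777 0.231 -2.501
v -1.691 0.414 -2.228
f 2 1 4
f 2 4 3
f 4 1 5
f 4 5 3
f 5 1 6
f 5 6 3
f 6 1 7
f 6 7 3
f 7 1 8
f 7 8 3
f 8 1 9
f 8 9 3
f 9 1 10
f 9 10 3
f 10 1 11
f 10 11 3
f 11 1 12
f 11 12 3
f 12 1 13
f 12 13 3
f 13 1 14
f 13 14 3
f 14 1 15
f 14 15 3
f 15 1 16
f 15 16 3
f 16 1 2
f 16 2 3
f 18 17 20
f 18 20 19
f 20 17 21
f 20 21 19
f 21 17 22
f 21 22 19
f 22 17 23
f 22 23 19
f 23 17 24
f 23 24 19
f 24 17 25
f 24 25 19
f 25 17 26
f 25 26 19
f 26 17 27
f 26 27 19
f 27 17 28
f 27 28 19
f 28 17 29
f 28 29 19
f 29 17 18
f 29 18 19
f 31 30 33
f 31 33 32
f 33 30 34
f 33 34 32
f 34 30 35
f 34 35 32
f 35 30 36
f 35 36 32
f 36 30 37
f 36 37 32
f 37 30 38
f 37 38 32
f 38 30 39
f 38 39 32
f 39 30 40
f 39 40 32
f 40 30 41
f 40 41 32
f 41 30 42
f 41 42 32
f 42 30 43
f 42 43 32
f 43 30 44
f 43 44 32
f 44 30 31
f 44 31 32



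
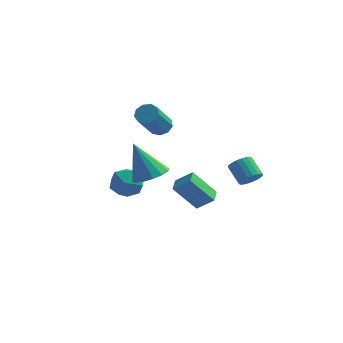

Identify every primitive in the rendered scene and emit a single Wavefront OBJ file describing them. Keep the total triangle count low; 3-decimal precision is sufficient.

v 3.701 2.918 0.326
v 3.92 2.547 0.826
v 3.158 3.131 1.594
v 2.939 3.502 1.094
v 4.102 2.777 0.831
v 3.34 3.361 1.599
v 4.205 3.035 0.736
v 3.442 3.62 1.504
v 4.208 3.271 0.56
v 3.445 3.855 1.328
v 4.11 3.436 0.338
v 3.348 4.02 1.106
v 3.932 3.499 0.113
v 3.169 4.083 0.881
v 3.708 3.446 -0.07
v 2.945 4.03 0.699
v 3.482 3.289 -0.174
v 2.72 3.873 0.594
v 3.3 3.059 -0.179
v 2.538 3.643 0.589
v 3.198 2.8 -0.084
v 2.435 3.385 0.684
v 3.195 2.565 0.092
v 2.432 3.149 0.86
v 3.292 2.4 0.314
v 2.53 2.984 1.082
v 3.471 2.337 0.539
v 2.708 2.921 1.307
v 3.695 2.39 0.721
v 2.932 2.974 1.49
v -1.562 4.531 2.435
v -1.041 4.192 2.212
v -1.297 2.831 3.683
v -1.818 3.169 3.905
v -0.908 4.497 2.518
v -1.164 3.136 3.988
v -1.081 4.818 2.784
v -1.337 3.456 4.255
v -1.479 5.004 2.887
v -1.735 3.643 4.358
v -1.916 4.969 2.779
v -2.172 3.607 4.249
v -2.187 4.729 2.509
v -2.443 3.367 3.98
v -2.166 4.396 2.205
v -2.422 3.035 3.675
v -1.862 4.126 2.008
v -2.118 2.765 3.478
v -1.418 4.046 2.011
v -1.674 2.684 3.481
v -0.54 0.228 1.235
v 0.224 0.722 1.569
v -1.5 0.392 3.185
v -0.087 1.072 1.387
v -0.519 1.195 1.164
v -0.958 1.059 0.96
v -1.284 0.701 0.829
v -1.411 0.215 0.807
v -1.305 -0.266 0.9
v -0.994 -0.616 1.083
v -0.561 -0.739 1.306
v -0.123 -0.603 1.51
v 0.203 -0.245 1.64
v 0.33 0.24 1.662
v -3.266 4.505 -2.011
v -2.429 4.395 -1.402
v -3.731 2.925 -1.658
v -2.894 2.815 -1.049
v -3.667 3.45 -0.761
v -3.379 4.427 -0.98
v -2.781 2.893 -2.08
v -2.493 3.87 -2.299
v -2.129 3.399 -1.445
v -2.677 3.743 -0.63
v -3.483 3.577 -2.43
v -4.031 3.921 -1.615
v 0.815 3.179 -2.435
v -0.304 2.752 -0.999
v 0.658 4.035 -2.303
v -0.461 3.607 -0.867
v 1.721 3.233 -1.713
v 0.602 2.805 -0.277
v 1.564 4.088 -1.581
v 0.445 3.661 -0.145
f 2 1 5
f 2 5 3
f 3 5 6
f 3 6 4
f 5 1 7
f 5 7 6
f 6 7 8
f 6 8 4
f 7 1 9
f 7 9 8
f 8 9 10
f 8 10 4
f 9 1 11
f 9 11 10
f 10 11 12
f 10 12 4
f 11 1 13
f 11 13 12
f 12 13 14
f 12 14 4
f 13 1 15
f 13 15 14
f 14 15 16
f 14 16 4
f 15 1 17
f 15 17 16
f 16 17 18
f 16 18 4
f 17 1 19
f 17 19 18
f 18 19 20
f 18 20 4
f 19 1 21
f 19 21 20
f 20 21 22
f 20 22 4
f 21 1 23
f 21 23 22
f 22 23 24
f 22 24 4
f 23 1 25
f 23 25 24
f 24 25 26
f 24 26 4
f 25 1 27
f 25 27 26
f 26 27 28
f 26 28 4
f 27 1 29
f 27 29 28
f 28 29 30
f 28 30 4
f 29 1 2
f 29 2 30
f 30 2 3
f 30 3 4
f 32 31 35
f 32 35 33
f 33 35 36
f 33 36 34
f 35 31 37
f 35 37 36
f 36 37 38
f 36 38 34
f 37 31 39
f 37 39 38
f 38 39 40
f 38 40 34
f 39 31 41
f 39 41 40
f 40 41 42
f 40 42 34
f 41 31 43
f 41 43 42
f 42 43 44
f 42 44 34
f 43 31 45
f 43 45 44
f 44 45 46
f 44 46 34
f 45 31 47
f 45 47 46
f 46 47 48
f 46 48 34
f 47 31 49
f 47 49 48
f 48 49 50
f 48 50 34
f 49 31 32
f 49 32 50
f 50 32 33
f 50 33 34
f 52 51 54
f 52 54 53
f 54 51 55
f 54 55 53
f 55 51 56
f 55 56 53
f 56 51 57
f 56 57 53
f 57 51 58
f 57 58 53
f 58 51 59
f 58 59 53
f 59 51 60
f 59 60 53
f 60 51 61
f 60 61 53
f 61 51 62
f 61 62 53
f 62 51 63
f 62 63 53
f 63 51 64
f 63 64 53
f 64 51 52
f 64 52 53
f 65 76 70
f 65 70 66
f 65 66 72
f 65 72 75
f 65 75 76
f 66 70 74
f 70 76 69
f 76 75 67
f 75 72 71
f 72 66 73
f 68 74 69
f 68 69 67
f 68 67 71
f 68 71 73
f 68 73 74
f 69 74 70
f 67 69 76
f 71 67 75
f 73 71 72
f 74 73 66
f 78 80 77
f 81 78 77
f 77 80 79
f 79 81 77
f 78 84 80
f 82 78 81
f 82 84 78
f 80 84 79
f 83 81 79
f 79 84 83
f 83 82 81
f 84 82 83



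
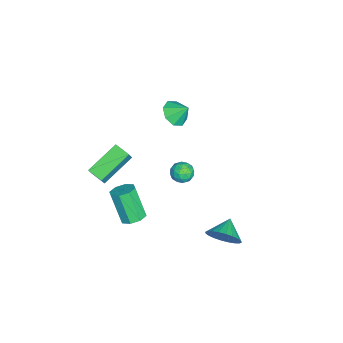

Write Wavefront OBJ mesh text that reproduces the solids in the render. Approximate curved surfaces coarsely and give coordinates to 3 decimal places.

v 2.436 2.745 -3.174
v 2.914 2.925 -2.292
v 1.344 2.955 -2.626
v 2.905 3.29 -2.451
v 2.824 3.572 -2.72
v 2.684 3.727 -3.058
v 2.506 3.734 -3.414
v 2.318 3.59 -3.734
v 2.147 3.317 -3.968
v 2.021 2.957 -4.082
v 1.958 2.565 -4.057
v 1.967 2.2 -3.898
v 2.048 1.918 -3.629
v 2.188 1.762 -3.291
v 2.366 1.756 -2.935
v 2.554 1.9 -2.615
v 2.725 2.173 -2.381
v 2.851 2.533 -2.267
v 3.597 -4.054 2.799
v 4.064 -4.114 3.542
v 2.188 -2.864 3.781
v 2.655 -2.924 4.525
v 4.085 -3.276 2.555
v 4.552 -3.336 3.299
v 2.676 -2.086 3.538
v 3.143 -2.146 4.281
v -3.592 -0.828 1.284
v -2.849 -1.246 1.541
v -3.428 -0.052 2.076
v -2.732 -0.779 1.059
v -3.119 -0.34 0.709
v -3.783 -0.187 0.696
v -4.335 -0.409 1.028
v -4.451 -0.876 1.51
v -4.065 -1.315 1.86
v -3.401 -1.468 1.872
v 3.495 -1.908 -0.965
v 4.191 -1.949 -0.747
v 3.6 -2.633 1.004
v 2.905 -2.592 0.785
v 3.959 -1.454 -0.631
v 3.369 -2.138 1.119
v 3.456 -1.225 -0.711
v 2.865 -1.909 1.039
v 2.976 -1.396 -0.94
v 2.385 -2.08 0.81
v 2.8 -1.867 -1.184
v 2.209 -2.551 0.567
v 3.031 -2.362 -1.299
v 2.441 -3.046 0.451
v 3.535 -2.591 -1.219
v 2.944 -3.275 0.531
v 4.015 -2.42 -0.99
v 3.424 -3.104 0.76
v 0.925 0.775 0.736
v 1.244 0.445 0.202
v 0.076 0.015 0.698
v 0.395 -0.315 0.164
v 0.677 -0.335 0.809
v 1.202 0.134 0.833
v 0.118 0.326 0.067
v 0.643 0.795 0.091
v 0.746 0.167 -0.212
v 1.091 -0.241 0.247
v 0.229 0.701 0.653
v 0.574 0.293 1.112
v 1.159 0.677 0.472
v 0.161 -0.217 0.428
v 0.327 -0.229 0.807
v 0.514 -0.423 0.493
v 1.134 0.494 0.843
v 1.322 0.3 0.529
v 0.988 -0.159 0.886
v -0.002 0.16 0.371
v 0.186 -0.034 0.057
v 0.806 0.883 0.407
v 0.993 0.689 0.093
v 0.332 0.619 0.014
v 1.054 0.319 -0.085
v 0.555 -0.127 -0.107
v 0.392 0.249 -0.164
v 0.7 0.525 -0.15
v 1.257 0.079 0.185
v 0.758 -0.367 0.162
v 0.923 -0.379 0.542
v 1.232 -0.103 0.556
v 0.964 -0.084 -0.058
v 0.562 0.827 0.738
v 0.063 0.381 0.715
v 0.088 0.563 0.344
v 0.397 0.839 0.358
v 0.765 0.587 1.007
v 0.266 0.141 0.985
v 0.62 -0.065 1.05
v 0.928 0.211 1.064
v 0.356 0.544 0.958
f 2 1 4
f 2 4 3
f 4 1 5
f 4 5 3
f 5 1 6
f 5 6 3
f 6 1 7
f 6 7 3
f 7 1 8
f 7 8 3
f 8 1 9
f 8 9 3
f 9 1 10
f 9 10 3
f 10 1 11
f 10 11 3
f 11 1 12
f 11 12 3
f 12 1 13
f 12 13 3
f 13 1 14
f 13 14 3
f 14 1 15
f 14 15 3
f 15 1 16
f 15 16 3
f 16 1 17
f 16 17 3
f 17 1 18
f 17 18 3
f 18 1 2
f 18 2 3
f 20 22 19
f 23 20 19
f 19 22 21
f 21 23 19
f 20 26 22
f 24 20 23
f 24 26 20
f 22 26 21
f 25 23 21
f 21 26 25
f 25 24 23
f 26 24 25
f 28 27 30
f 28 30 29
f 30 27 31
f 30 31 29
f 31 27 32
f 31 32 29
f 32 27 33
f 32 33 29
f 33 27 34
f 33 34 29
f 34 27 35
f 34 35 29
f 35 27 36
f 35 36 29
f 36 27 28
f 36 28 29
f 38 37 41
f 38 41 39
f 39 41 42
f 39 42 40
f 41 37 43
f 41 43 42
f 42 43 44
f 42 44 40
f 43 37 45
f 43 45 44
f 44 45 46
f 44 46 40
f 45 37 47
f 45 47 46
f 46 47 48
f 46 48 40
f 47 37 49
f 47 49 48
f 48 49 50
f 48 50 40
f 49 37 51
f 49 51 50
f 50 51 52
f 50 52 40
f 51 37 53
f 51 53 52
f 52 53 54
f 52 54 40
f 53 37 38
f 53 38 54
f 54 38 39
f 54 39 40
f 55 92 71
f 92 66 95
f 71 95 60
f 92 95 71
f 55 71 67
f 71 60 72
f 67 72 56
f 71 72 67
f 55 67 76
f 67 56 77
f 76 77 62
f 67 77 76
f 55 76 88
f 76 62 91
f 88 91 65
f 76 91 88
f 55 88 92
f 88 65 96
f 92 96 66
f 88 96 92
f 56 72 83
f 72 60 86
f 83 86 64
f 72 86 83
f 60 95 73
f 95 66 94
f 73 94 59
f 95 94 73
f 66 96 93
f 96 65 89
f 93 89 57
f 96 89 93
f 65 91 90
f 91 62 78
f 90 78 61
f 91 78 90
f 62 77 82
f 77 56 79
f 82 79 63
f 77 79 82
f 58 84 70
f 84 64 85
f 70 85 59
f 84 85 70
f 58 70 68
f 70 59 69
f 68 69 57
f 70 69 68
f 58 68 75
f 68 57 74
f 75 74 61
f 68 74 75
f 58 75 80
f 75 61 81
f 80 81 63
f 75 81 80
f 58 80 84
f 80 63 87
f 84 87 64
f 80 87 84
f 59 85 73
f 85 64 86
f 73 86 60
f 85 86 73
f 57 69 93
f 69 59 94
f 93 94 66
f 69 94 93
f 61 74 90
f 74 57 89
f 90 89 65
f 74 89 90
f 63 81 82
f 81 61 78
f 82 78 62
f 81 78 82
f 64 87 83
f 87 63 79
f 83 79 56
f 87 79 83



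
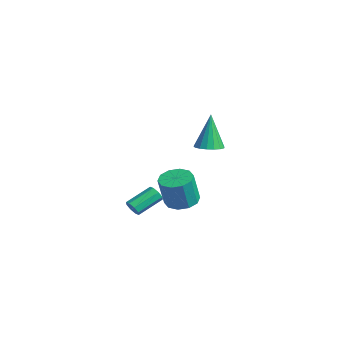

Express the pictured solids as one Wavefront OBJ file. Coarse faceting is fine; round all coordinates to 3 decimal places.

v 1.099 2.681 2.461
v 1.782 2.941 2.575
v 0.661 2.979 4.399
v 1.595 3.229 2.488
v 1.294 3.392 2.395
v 0.949 3.391 2.317
v 0.638 3.228 2.272
v 0.432 2.94 2.27
v 0.38 2.592 2.312
v 0.492 2.264 2.387
v 0.743 2.032 2.48
v 1.076 1.949 2.568
v 1.414 2.033 2.631
v 1.68 2.266 2.656
v 1.813 2.593 2.635
v -1.986 2.714 -2.687
v -1.299 2.157 -2.904
v -1.107 1.71 -1.15
v -1.794 2.266 -0.933
v -1.084 2.666 -2.798
v -0.892 2.218 -1.044
v -1.213 3.193 -2.649
v -1.021 2.745 -0.896
v -1.638 3.537 -2.515
v -1.446 3.089 -0.761
v -2.195 3.566 -2.446
v -2.003 3.119 -0.693
v -2.673 3.27 -2.47
v -2.481 2.823 -0.716
v -2.888 2.762 -2.576
v -2.696 2.314 -0.822
v -2.759 2.235 -2.724
v -2.567 1.787 -0.971
v -2.334 1.891 -2.859
v -2.142 1.443 -1.105
v -1.777 1.861 -2.927
v -1.585 1.414 -1.174
v -3.077 0.482 -3.326
v -2.661 0.404 -3.042
v -2.866 1.82 -2.351
v -3.283 1.898 -2.634
v -2.58 0.581 -3.38
v -2.786 1.997 -2.689
v -2.79 0.699 -3.687
v -2.996 2.116 -2.995
v -3.169 0.691 -3.782
v -3.375 2.108 -3.09
v -3.494 0.56 -3.609
v -3.699 1.976 -2.918
v -3.574 0.383 -3.271
v -3.78 1.799 -2.58
v -3.364 0.264 -2.965
v -3.57 1.681 -2.273
v -2.985 0.272 -2.87
v -3.191 1.689 -2.178
f 2 1 4
f 2 4 3
f 4 1 5
f 4 5 3
f 5 1 6
f 5 6 3
f 6 1 7
f 6 7 3
f 7 1 8
f 7 8 3
f 8 1 9
f 8 9 3
f 9 1 10
f 9 10 3
f 10 1 11
f 10 11 3
f 11 1 12
f 11 12 3
f 12 1 13
f 12 13 3
f 13 1 14
f 13 14 3
f 14 1 15
f 14 15 3
f 15 1 2
f 15 2 3
f 17 16 20
f 17 20 18
f 18 20 21
f 18 21 19
f 20 16 22
f 20 22 21
f 21 22 23
f 21 23 19
f 22 16 24
f 22 24 23
f 23 24 25
f 23 25 19
f 24 16 26
f 24 26 25
f 25 26 27
f 25 27 19
f 26 16 28
f 26 28 27
f 27 28 29
f 27 29 19
f 28 16 30
f 28 30 29
f 29 30 31
f 29 31 19
f 30 16 32
f 30 32 31
f 31 32 33
f 31 33 19
f 32 16 34
f 32 34 33
f 33 34 35
f 33 35 19
f 34 16 36
f 34 36 35
f 35 36 37
f 35 37 19
f 36 16 17
f 36 17 37
f 37 17 18
f 37 18 19
f 39 38 42
f 39 42 40
f 40 42 43
f 40 43 41
f 42 38 44
f 42 44 43
f 43 44 45
f 43 45 41
f 44 38 46
f 44 46 45
f 45 46 47
f 45 47 41
f 46 38 48
f 46 48 47
f 47 48 49
f 47 49 41
f 48 38 50
f 48 50 49
f 49 50 51
f 49 51 41
f 50 38 52
f 50 52 51
f 51 52 53
f 51 53 41
f 52 38 54
f 52 54 53
f 53 54 55
f 53 55 41
f 54 38 39
f 54 39 55
f 55 39 40
f 55 40 41



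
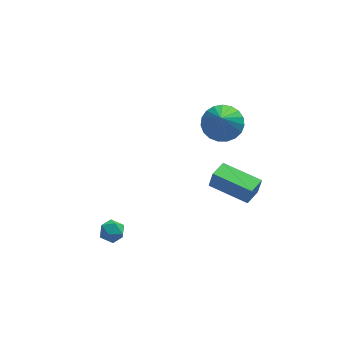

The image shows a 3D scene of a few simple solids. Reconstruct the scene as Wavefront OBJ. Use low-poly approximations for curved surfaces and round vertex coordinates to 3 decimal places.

v 2.47 3.002 2.863
v 3.312 2.402 2.586
v 2.17 1.798 4.557
v 3.5 2.714 2.841
v 3.511 3.076 3.1
v 3.341 3.425 3.317
v 3.021 3.701 3.457
v 2.606 3.856 3.493
v 2.167 3.863 3.421
v 1.78 3.721 3.252
v 1.513 3.455 3.016
v 1.411 3.111 2.753
v 1.492 2.748 2.509
v 1.743 2.428 2.327
v 2.119 2.208 2.237
v 2.555 2.125 2.255
v 2.977 2.194 2.379
v 2.996 -1.345 0.838
v 3.184 -1.316 1.738
v 1.329 -0.071 1.145
v 1.517 -0.042 2.045
v 3.643 -0.458 0.675
v 3.831 -0.429 1.575
v 1.976 0.816 0.982
v 2.164 0.845 1.882
v -3.358 -1.744 0.241
v -2.98 -2.022 0.738
v -4.16 -2.478 0.442
v -3.782 -2.756 0.939
v -4.044 -2.13 1.018
v -3.548 -1.676 0.894
v -3.592 -2.824 0.286
v -3.096 -2.37 0.162
v -3.124 -2.689 0.766
v -3.404 -2.26 1.218
v -3.736 -2.24 -0.038
v -4.016 -1.811 0.414
f 2 1 4
f 2 4 3
f 4 1 5
f 4 5 3
f 5 1 6
f 5 6 3
f 6 1 7
f 6 7 3
f 7 1 8
f 7 8 3
f 8 1 9
f 8 9 3
f 9 1 10
f 9 10 3
f 10 1 11
f 10 11 3
f 11 1 12
f 11 12 3
f 12 1 13
f 12 13 3
f 13 1 14
f 13 14 3
f 14 1 15
f 14 15 3
f 15 1 16
f 15 16 3
f 16 1 17
f 16 17 3
f 17 1 2
f 17 2 3
f 19 21 18
f 22 19 18
f 18 21 20
f 20 22 18
f 19 25 21
f 23 19 22
f 23 25 19
f 21 25 20
f 24 22 20
f 20 25 24
f 24 23 22
f 25 23 24
f 26 37 31
f 26 31 27
f 26 27 33
f 26 33 36
f 26 36 37
f 27 31 35
f 31 37 30
f 37 36 28
f 36 33 32
f 33 27 34
f 29 35 30
f 29 30 28
f 29 28 32
f 29 32 34
f 29 34 35
f 30 35 31
f 28 30 37
f 32 28 36
f 34 32 33
f 35 34 27



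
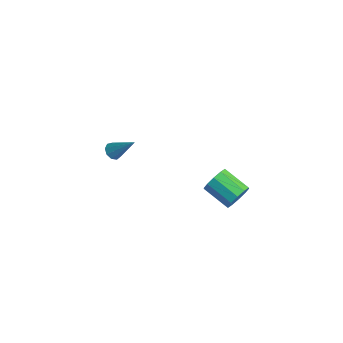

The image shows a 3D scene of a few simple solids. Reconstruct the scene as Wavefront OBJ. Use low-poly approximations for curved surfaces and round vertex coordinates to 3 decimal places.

v 3.524 1.198 -1.691
v 3.898 0.878 -1.086
v 2.55 0.442 -0.484
v 2.176 0.762 -1.089
v 3.8 1.337 -0.975
v 2.451 0.9 -0.372
v 3.596 1.742 -1.137
v 2.247 1.306 -0.535
v 3.365 1.94 -1.511
v 2.016 1.504 -0.909
v 3.195 1.854 -1.954
v 1.846 1.418 -1.351
v 3.15 1.518 -2.296
v 1.802 1.082 -1.694
v 3.249 1.06 -2.408
v 1.9 0.623 -1.805
v 3.453 0.654 -2.245
v 2.104 0.218 -1.643
v 3.684 0.456 -1.871
v 2.335 0.02 -1.269
v 3.854 0.542 -1.429
v 2.505 0.106 -0.826
v -3.84 -1.182 -2.733
v -3.464 -1.535 -2.858
v -2.84 -0.538 -1.547
v -3.423 -1.234 -3.056
v -3.577 -0.909 -3.103
v -3.853 -0.712 -2.977
v -4.124 -0.734 -2.737
v -4.261 -0.967 -2.495
v -4.202 -1.3 -2.365
v -3.973 -1.578 -2.407
v -3.682 -1.67 -2.602
f 2 1 5
f 2 5 3
f 3 5 6
f 3 6 4
f 5 1 7
f 5 7 6
f 6 7 8
f 6 8 4
f 7 1 9
f 7 9 8
f 8 9 10
f 8 10 4
f 9 1 11
f 9 11 10
f 10 11 12
f 10 12 4
f 11 1 13
f 11 13 12
f 12 13 14
f 12 14 4
f 13 1 15
f 13 15 14
f 14 15 16
f 14 16 4
f 15 1 17
f 15 17 16
f 16 17 18
f 16 18 4
f 17 1 19
f 17 19 18
f 18 19 20
f 18 20 4
f 19 1 21
f 19 21 20
f 20 21 22
f 20 22 4
f 21 1 2
f 21 2 22
f 22 2 3
f 22 3 4
f 24 23 26
f 24 26 25
f 26 23 27
f 26 27 25
f 27 23 28
f 27 28 25
f 28 23 29
f 28 29 25
f 29 23 30
f 29 30 25
f 30 23 31
f 30 31 25
f 31 23 32
f 31 32 25
f 32 23 33
f 32 33 25
f 33 23 24
f 33 24 25



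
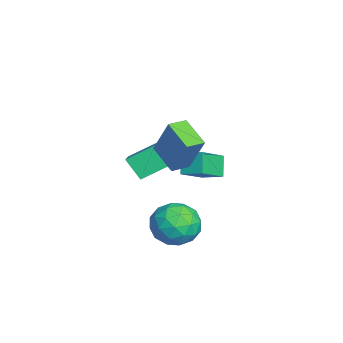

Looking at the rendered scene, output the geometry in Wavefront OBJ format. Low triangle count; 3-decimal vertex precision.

v -3.22 -0.252 -1.218
v -2.674 0.699 -0.841
v -4.331 0.743 -2.116
v -3.784 1.694 -1.738
v -2.496 -0.294 -2.162
v -1.949 0.657 -1.784
v -3.606 0.701 -3.059
v -3.06 1.652 -2.682
v 2.224 0.127 -1.81
v 2.997 -0.256 -2.657
v 0.803 -0.944 -2.623
v 1.576 -1.327 -3.47
v 1.708 -1.689 -2.323
v 2.586 -1.026 -1.821
v 1.214 -0.174 -3.459
v 2.092 0.489 -2.957
v 2.373 -0.442 -3.676
v 2.678 -1.378 -2.974
v 1.122 0.178 -2.306
v 1.427 -0.758 -1.604
v 2.735 0.03 -2.162
v 1.065 -1.23 -3.118
v 1.142 -1.442 -2.444
v 1.597 -1.667 -2.942
v 2.493 -0.423 -1.671
v 2.948 -0.648 -2.169
v 2.19 -1.49 -1.972
v 0.852 -0.552 -3.111
v 1.307 -0.777 -3.609
v 2.203 0.467 -2.338
v 2.658 0.242 -2.836
v 1.61 0.29 -3.308
v 2.823 -0.305 -3.259
v 1.988 -0.935 -3.737
v 1.775 -0.257 -3.73
v 2.291 0.133 -3.435
v 3.002 -0.855 -2.847
v 2.167 -1.485 -3.324
v 2.244 -1.697 -2.65
v 2.76 -1.308 -2.355
v 2.635 -0.964 -3.445
v 1.633 0.285 -1.956
v 0.798 -0.345 -2.433
v 1.04 0.108 -2.925
v 1.556 0.497 -2.63
v 1.812 -0.265 -1.543
v 0.977 -0.895 -2.021
v 1.509 -1.333 -1.845
v 2.025 -0.943 -1.55
v 1.165 -0.236 -1.835
v -3.224 -2.647 -1.417
v -3.482 -1.355 -0.68
v -2.726 -1.984 -2.405
v -2.983 -0.692 -1.667
v -1.657 -2.748 -0.693
v -1.914 -1.456 0.045
v -1.158 -2.085 -1.68
v -1.416 -0.793 -0.943
v -0.608 -1.514 0.617
v 0.134 -0.87 2.54
v -1.137 -0.739 0.561
v -0.395 -0.095 2.485
v 0.595 -0.745 -0.105
v 1.337 -0.101 1.819
v 0.066 0.03 -0.16
v 0.808 0.674 1.763
f 2 4 1
f 5 2 1
f 1 4 3
f 3 5 1
f 2 8 4
f 6 2 5
f 6 8 2
f 4 8 3
f 7 5 3
f 3 8 7
f 7 6 5
f 8 6 7
f 9 46 25
f 46 20 49
f 25 49 14
f 46 49 25
f 9 25 21
f 25 14 26
f 21 26 10
f 25 26 21
f 9 21 30
f 21 10 31
f 30 31 16
f 21 31 30
f 9 30 42
f 30 16 45
f 42 45 19
f 30 45 42
f 9 42 46
f 42 19 50
f 46 50 20
f 42 50 46
f 10 26 37
f 26 14 40
f 37 40 18
f 26 40 37
f 14 49 27
f 49 20 48
f 27 48 13
f 49 48 27
f 20 50 47
f 50 19 43
f 47 43 11
f 50 43 47
f 19 45 44
f 45 16 32
f 44 32 15
f 45 32 44
f 16 31 36
f 31 10 33
f 36 33 17
f 31 33 36
f 12 38 24
f 38 18 39
f 24 39 13
f 38 39 24
f 12 24 22
f 24 13 23
f 22 23 11
f 24 23 22
f 12 22 29
f 22 11 28
f 29 28 15
f 22 28 29
f 12 29 34
f 29 15 35
f 34 35 17
f 29 35 34
f 12 34 38
f 34 17 41
f 38 41 18
f 34 41 38
f 13 39 27
f 39 18 40
f 27 40 14
f 39 40 27
f 11 23 47
f 23 13 48
f 47 48 20
f 23 48 47
f 15 28 44
f 28 11 43
f 44 43 19
f 28 43 44
f 17 35 36
f 35 15 32
f 36 32 16
f 35 32 36
f 18 41 37
f 41 17 33
f 37 33 10
f 41 33 37
f 52 54 51
f 55 52 51
f 51 54 53
f 53 55 51
f 52 58 54
f 56 52 55
f 56 58 52
f 54 58 53
f 57 55 53
f 53 58 57
f 57 56 55
f 58 56 57
f 60 62 59
f 63 60 59
f 59 62 61
f 61 63 59
f 60 66 62
f 64 60 63
f 64 66 60
f 62 66 61
f 65 63 61
f 61 66 65
f 65 64 63
f 66 64 65

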